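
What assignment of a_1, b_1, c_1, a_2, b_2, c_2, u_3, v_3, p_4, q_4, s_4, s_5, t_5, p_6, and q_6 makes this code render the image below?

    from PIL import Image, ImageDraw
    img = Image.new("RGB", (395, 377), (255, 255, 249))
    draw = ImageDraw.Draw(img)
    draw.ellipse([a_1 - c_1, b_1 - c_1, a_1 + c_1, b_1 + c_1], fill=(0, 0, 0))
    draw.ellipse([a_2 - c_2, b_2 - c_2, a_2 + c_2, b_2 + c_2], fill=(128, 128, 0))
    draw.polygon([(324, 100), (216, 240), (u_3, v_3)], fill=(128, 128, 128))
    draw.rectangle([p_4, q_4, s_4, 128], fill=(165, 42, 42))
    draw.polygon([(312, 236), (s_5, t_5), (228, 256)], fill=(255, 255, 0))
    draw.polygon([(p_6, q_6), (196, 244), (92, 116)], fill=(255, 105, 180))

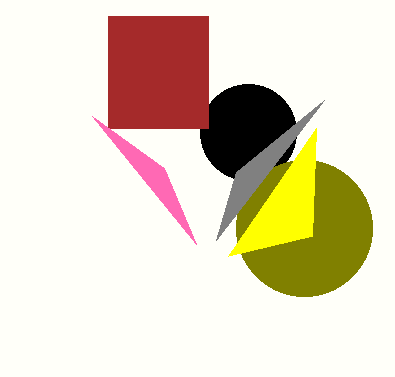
a_1 = 248
b_1 = 132
c_1 = 48
a_2 = 304
b_2 = 228
c_2 = 68
u_3 = 236
v_3 = 172
p_4 = 108
q_4 = 16
s_4 = 208
s_5 = 316
t_5 = 128
p_6 = 164
q_6 = 168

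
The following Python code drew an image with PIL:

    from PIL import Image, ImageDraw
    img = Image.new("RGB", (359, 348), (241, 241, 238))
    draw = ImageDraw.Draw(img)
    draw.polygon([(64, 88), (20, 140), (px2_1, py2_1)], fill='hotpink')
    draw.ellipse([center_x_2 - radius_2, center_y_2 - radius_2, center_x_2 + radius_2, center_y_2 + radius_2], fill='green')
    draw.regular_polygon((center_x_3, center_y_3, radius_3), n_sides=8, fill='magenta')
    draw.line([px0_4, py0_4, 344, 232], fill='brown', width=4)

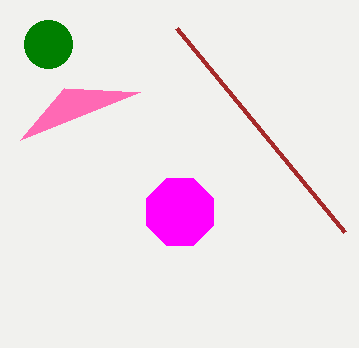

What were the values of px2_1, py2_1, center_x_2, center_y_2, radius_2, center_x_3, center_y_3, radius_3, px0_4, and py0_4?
px2_1 = 140, py2_1 = 92, center_x_2 = 48, center_y_2 = 44, radius_2 = 24, center_x_3 = 180, center_y_3 = 212, radius_3 = 36, px0_4 = 176, py0_4 = 28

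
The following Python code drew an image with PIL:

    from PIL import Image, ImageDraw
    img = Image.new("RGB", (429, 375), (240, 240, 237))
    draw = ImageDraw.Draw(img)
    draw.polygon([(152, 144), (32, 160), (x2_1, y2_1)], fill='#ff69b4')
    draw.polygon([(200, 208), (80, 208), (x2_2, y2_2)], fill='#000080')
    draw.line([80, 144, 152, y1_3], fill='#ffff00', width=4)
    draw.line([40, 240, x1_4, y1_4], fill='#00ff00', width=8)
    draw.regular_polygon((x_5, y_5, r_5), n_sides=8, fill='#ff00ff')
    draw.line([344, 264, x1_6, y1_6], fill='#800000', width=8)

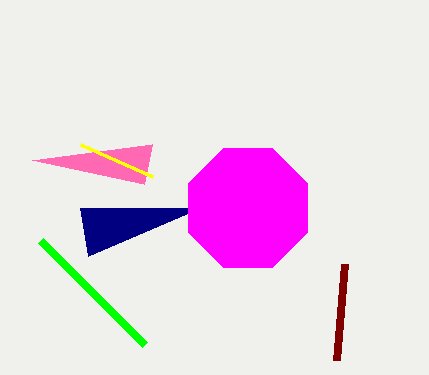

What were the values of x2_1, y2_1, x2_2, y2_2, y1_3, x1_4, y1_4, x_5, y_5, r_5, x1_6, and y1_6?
x2_1 = 144
y2_1 = 184
x2_2 = 88
y2_2 = 256
y1_3 = 176
x1_4 = 144
y1_4 = 344
x_5 = 248
y_5 = 208
r_5 = 64
x1_6 = 336
y1_6 = 360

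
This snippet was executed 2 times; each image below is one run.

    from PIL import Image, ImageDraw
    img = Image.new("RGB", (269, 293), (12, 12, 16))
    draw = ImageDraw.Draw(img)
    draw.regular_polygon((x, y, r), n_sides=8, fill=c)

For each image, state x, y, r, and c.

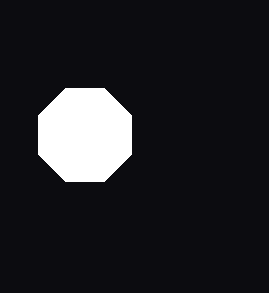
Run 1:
x = 85
y = 135
r = 50
c = 'white'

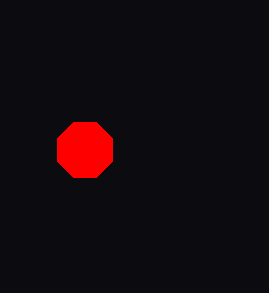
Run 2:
x = 85, y = 150, r = 30, c = 'red'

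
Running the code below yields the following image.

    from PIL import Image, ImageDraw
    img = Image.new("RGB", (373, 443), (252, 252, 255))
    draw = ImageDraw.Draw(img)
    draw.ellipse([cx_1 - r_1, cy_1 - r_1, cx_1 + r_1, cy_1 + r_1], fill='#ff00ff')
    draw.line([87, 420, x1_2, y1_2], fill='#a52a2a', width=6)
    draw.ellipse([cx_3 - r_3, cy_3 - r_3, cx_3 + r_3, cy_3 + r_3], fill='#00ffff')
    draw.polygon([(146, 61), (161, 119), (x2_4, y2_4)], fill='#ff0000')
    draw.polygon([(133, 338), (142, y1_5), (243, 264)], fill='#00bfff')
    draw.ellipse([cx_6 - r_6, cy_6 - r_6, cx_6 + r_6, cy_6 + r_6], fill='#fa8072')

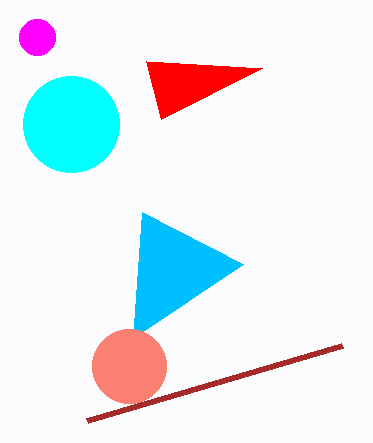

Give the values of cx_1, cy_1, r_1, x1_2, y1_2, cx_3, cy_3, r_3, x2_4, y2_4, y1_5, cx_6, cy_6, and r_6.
cx_1 = 37, cy_1 = 37, r_1 = 18, x1_2 = 342, y1_2 = 345, cx_3 = 71, cy_3 = 124, r_3 = 48, x2_4 = 262, y2_4 = 68, y1_5 = 212, cx_6 = 129, cy_6 = 366, r_6 = 37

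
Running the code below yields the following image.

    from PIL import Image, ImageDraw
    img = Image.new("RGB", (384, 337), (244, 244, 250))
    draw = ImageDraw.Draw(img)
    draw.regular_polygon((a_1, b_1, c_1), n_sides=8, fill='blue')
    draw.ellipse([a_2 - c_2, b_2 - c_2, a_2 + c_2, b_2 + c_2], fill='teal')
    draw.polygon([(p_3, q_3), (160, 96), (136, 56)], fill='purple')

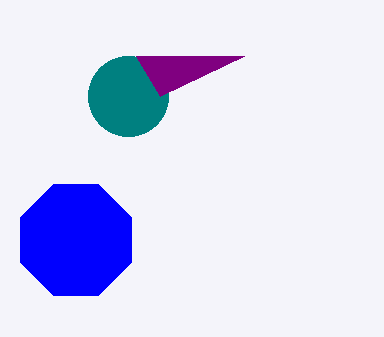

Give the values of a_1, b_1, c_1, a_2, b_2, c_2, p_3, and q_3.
a_1 = 76, b_1 = 240, c_1 = 60, a_2 = 128, b_2 = 96, c_2 = 40, p_3 = 244, q_3 = 56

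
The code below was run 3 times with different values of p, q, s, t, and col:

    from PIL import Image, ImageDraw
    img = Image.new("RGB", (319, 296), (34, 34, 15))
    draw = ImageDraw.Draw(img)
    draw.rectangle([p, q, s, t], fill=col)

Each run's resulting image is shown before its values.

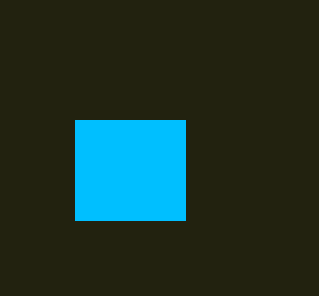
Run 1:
p = 75; q = 120; s = 185; t = 220; col = 'deepskyblue'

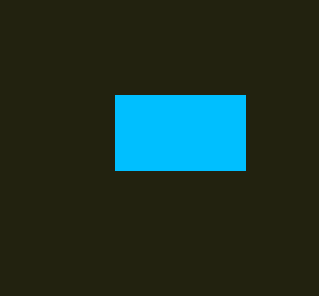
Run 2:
p = 115; q = 95; s = 245; t = 170; col = 'deepskyblue'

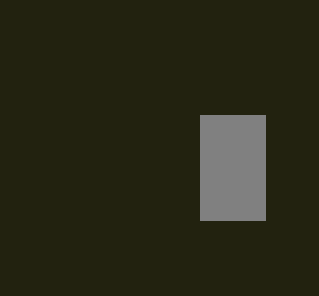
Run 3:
p = 200
q = 115
s = 265
t = 220
col = 'gray'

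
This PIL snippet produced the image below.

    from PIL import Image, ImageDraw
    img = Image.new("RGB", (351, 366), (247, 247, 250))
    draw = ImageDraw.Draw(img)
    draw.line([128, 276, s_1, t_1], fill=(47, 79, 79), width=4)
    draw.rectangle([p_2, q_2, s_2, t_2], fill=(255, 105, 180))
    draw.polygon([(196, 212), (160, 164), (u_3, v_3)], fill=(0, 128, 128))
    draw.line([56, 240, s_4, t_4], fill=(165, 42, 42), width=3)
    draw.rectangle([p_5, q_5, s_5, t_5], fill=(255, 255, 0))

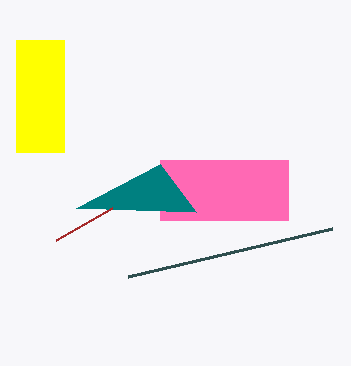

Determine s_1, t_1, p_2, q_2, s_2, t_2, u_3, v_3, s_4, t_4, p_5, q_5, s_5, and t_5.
s_1 = 332
t_1 = 228
p_2 = 160
q_2 = 160
s_2 = 288
t_2 = 220
u_3 = 76
v_3 = 208
s_4 = 112
t_4 = 208
p_5 = 16
q_5 = 40
s_5 = 64
t_5 = 152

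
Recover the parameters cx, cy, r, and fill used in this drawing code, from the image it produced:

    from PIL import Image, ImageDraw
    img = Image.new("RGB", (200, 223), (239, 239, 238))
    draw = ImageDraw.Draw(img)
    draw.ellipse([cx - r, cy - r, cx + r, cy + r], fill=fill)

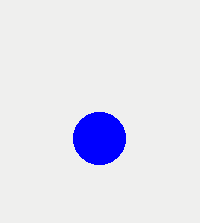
cx = 99
cy = 138
r = 26
fill = 'blue'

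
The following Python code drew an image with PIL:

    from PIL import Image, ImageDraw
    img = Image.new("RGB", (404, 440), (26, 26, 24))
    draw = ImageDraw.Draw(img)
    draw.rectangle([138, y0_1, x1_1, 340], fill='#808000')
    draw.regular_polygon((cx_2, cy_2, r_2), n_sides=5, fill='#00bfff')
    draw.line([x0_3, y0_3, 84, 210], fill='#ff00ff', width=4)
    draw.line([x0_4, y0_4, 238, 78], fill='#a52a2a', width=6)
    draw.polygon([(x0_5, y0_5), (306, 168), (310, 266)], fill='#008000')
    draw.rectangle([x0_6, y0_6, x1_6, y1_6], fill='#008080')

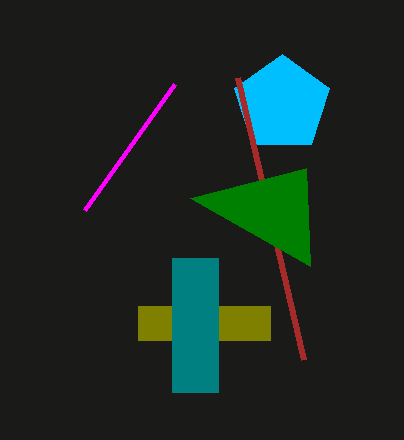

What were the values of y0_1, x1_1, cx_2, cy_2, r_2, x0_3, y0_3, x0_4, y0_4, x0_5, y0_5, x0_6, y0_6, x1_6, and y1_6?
y0_1 = 306
x1_1 = 270
cx_2 = 282
cy_2 = 104
r_2 = 50
x0_3 = 174
y0_3 = 84
x0_4 = 304
y0_4 = 360
x0_5 = 190
y0_5 = 198
x0_6 = 172
y0_6 = 258
x1_6 = 218
y1_6 = 392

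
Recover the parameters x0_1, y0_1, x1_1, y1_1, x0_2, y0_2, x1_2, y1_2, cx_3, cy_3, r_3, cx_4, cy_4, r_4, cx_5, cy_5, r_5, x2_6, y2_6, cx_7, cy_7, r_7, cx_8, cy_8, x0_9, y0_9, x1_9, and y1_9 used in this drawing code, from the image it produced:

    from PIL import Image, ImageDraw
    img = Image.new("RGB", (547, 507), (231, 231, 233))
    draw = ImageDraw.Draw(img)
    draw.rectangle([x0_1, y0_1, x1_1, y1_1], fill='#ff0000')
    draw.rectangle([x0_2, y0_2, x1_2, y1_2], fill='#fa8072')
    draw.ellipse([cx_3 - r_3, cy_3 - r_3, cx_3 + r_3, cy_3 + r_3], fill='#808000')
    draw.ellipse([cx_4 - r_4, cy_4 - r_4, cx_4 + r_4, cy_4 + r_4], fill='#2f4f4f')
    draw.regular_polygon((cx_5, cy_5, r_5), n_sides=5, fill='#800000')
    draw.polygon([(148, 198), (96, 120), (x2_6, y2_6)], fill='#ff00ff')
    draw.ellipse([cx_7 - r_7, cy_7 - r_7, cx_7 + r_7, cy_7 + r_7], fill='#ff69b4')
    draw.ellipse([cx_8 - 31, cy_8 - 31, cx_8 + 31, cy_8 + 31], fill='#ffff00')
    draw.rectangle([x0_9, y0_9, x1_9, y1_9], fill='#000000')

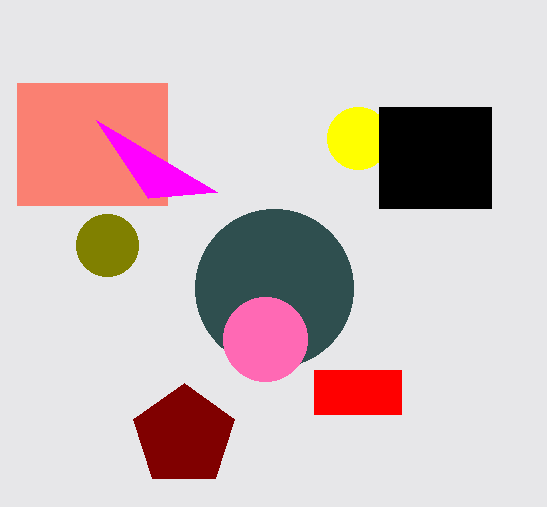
x0_1 = 314
y0_1 = 370
x1_1 = 401
y1_1 = 414
x0_2 = 17
y0_2 = 83
x1_2 = 167
y1_2 = 205
cx_3 = 107
cy_3 = 245
r_3 = 31
cx_4 = 274
cy_4 = 288
r_4 = 79
cx_5 = 184
cy_5 = 436
r_5 = 53
x2_6 = 217
y2_6 = 192
cx_7 = 265
cy_7 = 339
r_7 = 42
cx_8 = 358
cy_8 = 138
x0_9 = 379
y0_9 = 107
x1_9 = 491
y1_9 = 208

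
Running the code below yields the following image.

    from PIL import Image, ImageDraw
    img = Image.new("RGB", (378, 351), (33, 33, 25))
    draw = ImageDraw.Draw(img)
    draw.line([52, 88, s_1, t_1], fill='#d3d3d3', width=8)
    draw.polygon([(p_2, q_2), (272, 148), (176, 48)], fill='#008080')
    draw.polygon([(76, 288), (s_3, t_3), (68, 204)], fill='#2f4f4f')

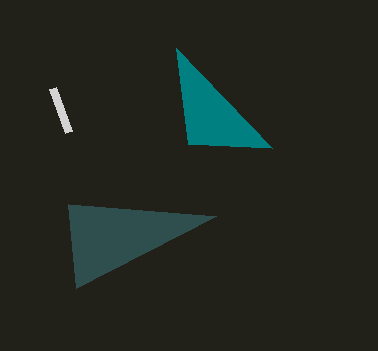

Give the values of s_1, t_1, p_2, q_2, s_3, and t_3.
s_1 = 68, t_1 = 132, p_2 = 188, q_2 = 144, s_3 = 216, t_3 = 216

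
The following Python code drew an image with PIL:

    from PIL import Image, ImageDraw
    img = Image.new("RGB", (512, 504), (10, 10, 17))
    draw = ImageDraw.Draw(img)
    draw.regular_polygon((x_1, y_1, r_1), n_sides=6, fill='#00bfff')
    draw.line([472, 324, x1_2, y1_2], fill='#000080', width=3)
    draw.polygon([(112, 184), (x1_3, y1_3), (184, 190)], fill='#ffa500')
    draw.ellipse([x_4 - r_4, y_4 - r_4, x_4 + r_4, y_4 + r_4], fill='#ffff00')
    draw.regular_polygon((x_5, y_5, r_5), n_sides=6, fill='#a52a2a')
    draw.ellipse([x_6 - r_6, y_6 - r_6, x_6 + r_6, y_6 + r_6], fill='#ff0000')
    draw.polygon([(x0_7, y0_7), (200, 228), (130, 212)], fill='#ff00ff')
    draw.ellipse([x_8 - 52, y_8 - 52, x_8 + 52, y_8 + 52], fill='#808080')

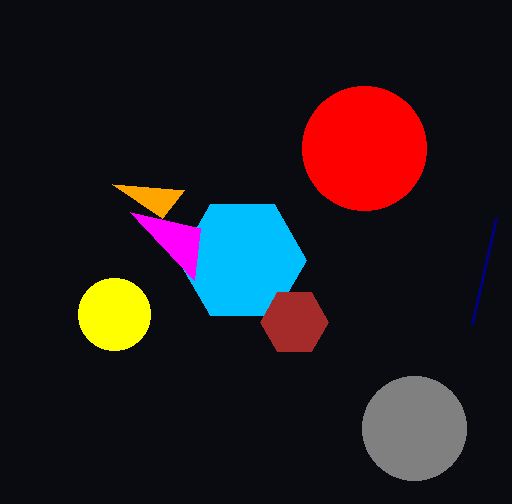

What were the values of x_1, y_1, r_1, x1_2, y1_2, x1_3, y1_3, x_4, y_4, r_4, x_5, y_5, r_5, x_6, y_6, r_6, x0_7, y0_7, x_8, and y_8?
x_1 = 242; y_1 = 260; r_1 = 64; x1_2 = 496; y1_2 = 218; x1_3 = 162; y1_3 = 218; x_4 = 114; y_4 = 314; r_4 = 36; x_5 = 294; y_5 = 322; r_5 = 34; x_6 = 364; y_6 = 148; r_6 = 62; x0_7 = 194; y0_7 = 280; x_8 = 414; y_8 = 428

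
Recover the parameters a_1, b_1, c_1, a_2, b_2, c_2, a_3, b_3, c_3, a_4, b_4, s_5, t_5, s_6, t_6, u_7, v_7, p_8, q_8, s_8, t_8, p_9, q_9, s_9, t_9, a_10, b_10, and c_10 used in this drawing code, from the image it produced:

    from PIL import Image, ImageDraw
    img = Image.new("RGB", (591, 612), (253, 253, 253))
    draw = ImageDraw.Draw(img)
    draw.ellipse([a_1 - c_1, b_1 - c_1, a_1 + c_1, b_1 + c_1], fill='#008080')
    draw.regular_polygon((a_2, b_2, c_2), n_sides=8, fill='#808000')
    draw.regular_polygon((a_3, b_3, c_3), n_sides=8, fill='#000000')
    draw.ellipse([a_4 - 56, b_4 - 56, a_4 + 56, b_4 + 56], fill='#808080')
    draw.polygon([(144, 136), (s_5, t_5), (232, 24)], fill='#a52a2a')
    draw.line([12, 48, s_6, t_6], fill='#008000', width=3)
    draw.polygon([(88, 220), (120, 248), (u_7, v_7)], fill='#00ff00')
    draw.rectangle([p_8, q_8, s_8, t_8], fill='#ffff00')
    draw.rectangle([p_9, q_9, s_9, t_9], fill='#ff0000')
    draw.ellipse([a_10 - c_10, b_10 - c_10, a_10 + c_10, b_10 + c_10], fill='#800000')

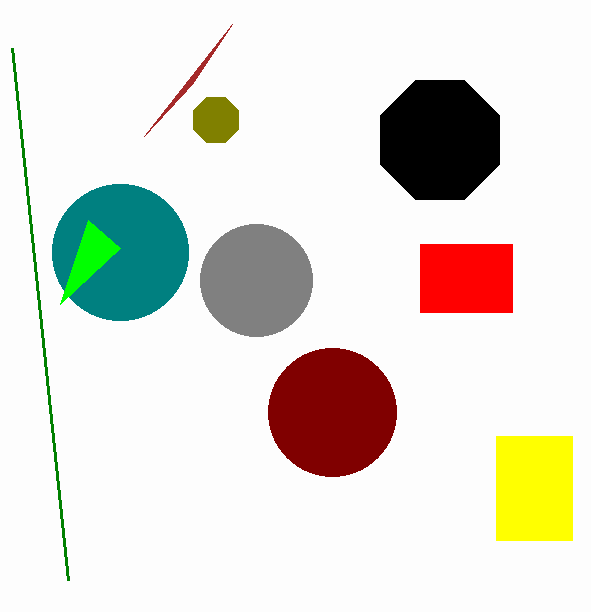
a_1 = 120
b_1 = 252
c_1 = 68
a_2 = 216
b_2 = 120
c_2 = 24
a_3 = 440
b_3 = 140
c_3 = 64
a_4 = 256
b_4 = 280
s_5 = 192
t_5 = 84
s_6 = 68
t_6 = 580
u_7 = 60
v_7 = 304
p_8 = 496
q_8 = 436
s_8 = 572
t_8 = 540
p_9 = 420
q_9 = 244
s_9 = 512
t_9 = 312
a_10 = 332
b_10 = 412
c_10 = 64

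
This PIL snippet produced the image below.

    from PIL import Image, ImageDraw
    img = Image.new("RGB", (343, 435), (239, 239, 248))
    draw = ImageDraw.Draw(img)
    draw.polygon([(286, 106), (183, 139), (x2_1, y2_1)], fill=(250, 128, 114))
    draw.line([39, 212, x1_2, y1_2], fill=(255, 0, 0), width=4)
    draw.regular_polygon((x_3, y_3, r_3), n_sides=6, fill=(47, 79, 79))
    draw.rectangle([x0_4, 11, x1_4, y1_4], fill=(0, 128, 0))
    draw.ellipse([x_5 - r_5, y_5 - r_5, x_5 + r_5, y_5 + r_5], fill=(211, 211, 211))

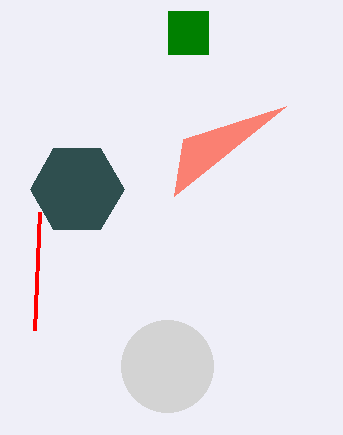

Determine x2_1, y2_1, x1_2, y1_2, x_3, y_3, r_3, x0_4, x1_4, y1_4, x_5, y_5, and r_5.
x2_1 = 174; y2_1 = 196; x1_2 = 34; y1_2 = 330; x_3 = 77; y_3 = 189; r_3 = 47; x0_4 = 168; x1_4 = 208; y1_4 = 54; x_5 = 167; y_5 = 366; r_5 = 46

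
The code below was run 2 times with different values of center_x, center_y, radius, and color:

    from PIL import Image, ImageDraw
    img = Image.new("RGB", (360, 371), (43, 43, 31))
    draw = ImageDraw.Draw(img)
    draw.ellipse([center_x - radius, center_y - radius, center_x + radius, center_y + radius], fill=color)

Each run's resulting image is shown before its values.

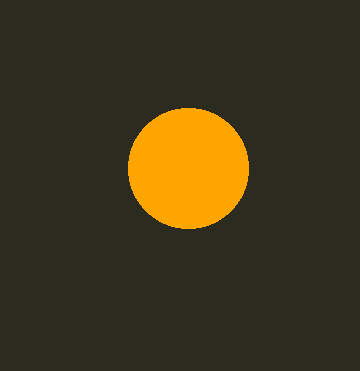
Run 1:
center_x = 188, center_y = 168, radius = 60, color = 'orange'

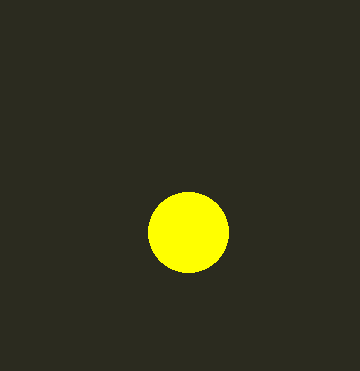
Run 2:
center_x = 188; center_y = 232; radius = 40; color = 'yellow'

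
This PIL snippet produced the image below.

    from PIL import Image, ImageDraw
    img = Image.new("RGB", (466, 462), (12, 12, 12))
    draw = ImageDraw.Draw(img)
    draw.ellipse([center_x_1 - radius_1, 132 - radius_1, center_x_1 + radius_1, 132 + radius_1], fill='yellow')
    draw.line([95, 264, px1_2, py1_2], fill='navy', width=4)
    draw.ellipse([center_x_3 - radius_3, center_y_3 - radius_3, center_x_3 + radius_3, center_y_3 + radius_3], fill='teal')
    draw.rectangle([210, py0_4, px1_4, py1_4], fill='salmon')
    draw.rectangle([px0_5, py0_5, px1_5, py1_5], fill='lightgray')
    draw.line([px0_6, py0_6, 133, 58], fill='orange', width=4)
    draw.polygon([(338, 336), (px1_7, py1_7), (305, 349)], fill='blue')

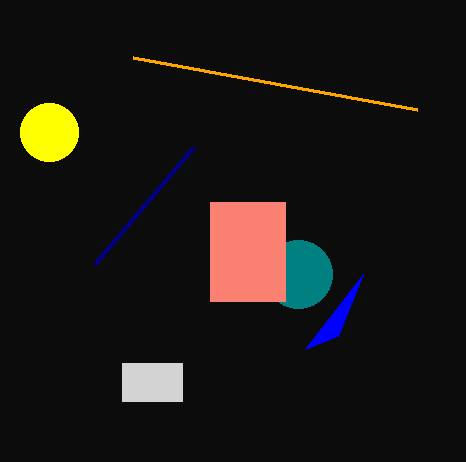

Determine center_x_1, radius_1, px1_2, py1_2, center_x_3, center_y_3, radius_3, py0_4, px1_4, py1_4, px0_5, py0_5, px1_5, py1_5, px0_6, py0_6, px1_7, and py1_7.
center_x_1 = 49, radius_1 = 29, px1_2 = 194, py1_2 = 147, center_x_3 = 298, center_y_3 = 274, radius_3 = 34, py0_4 = 202, px1_4 = 285, py1_4 = 301, px0_5 = 122, py0_5 = 363, px1_5 = 182, py1_5 = 401, px0_6 = 417, py0_6 = 110, px1_7 = 363, py1_7 = 274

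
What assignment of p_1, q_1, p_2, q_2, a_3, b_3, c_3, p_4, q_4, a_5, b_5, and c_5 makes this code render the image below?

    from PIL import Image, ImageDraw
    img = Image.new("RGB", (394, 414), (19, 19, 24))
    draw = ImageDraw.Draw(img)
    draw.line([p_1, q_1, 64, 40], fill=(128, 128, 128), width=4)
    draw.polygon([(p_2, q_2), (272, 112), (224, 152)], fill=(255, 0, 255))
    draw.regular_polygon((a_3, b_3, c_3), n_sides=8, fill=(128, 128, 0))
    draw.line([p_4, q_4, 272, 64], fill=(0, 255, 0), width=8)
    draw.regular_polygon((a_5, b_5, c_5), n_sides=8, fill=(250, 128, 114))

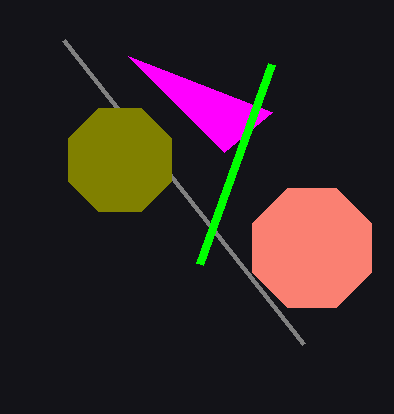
p_1 = 304
q_1 = 344
p_2 = 128
q_2 = 56
a_3 = 120
b_3 = 160
c_3 = 56
p_4 = 200
q_4 = 264
a_5 = 312
b_5 = 248
c_5 = 64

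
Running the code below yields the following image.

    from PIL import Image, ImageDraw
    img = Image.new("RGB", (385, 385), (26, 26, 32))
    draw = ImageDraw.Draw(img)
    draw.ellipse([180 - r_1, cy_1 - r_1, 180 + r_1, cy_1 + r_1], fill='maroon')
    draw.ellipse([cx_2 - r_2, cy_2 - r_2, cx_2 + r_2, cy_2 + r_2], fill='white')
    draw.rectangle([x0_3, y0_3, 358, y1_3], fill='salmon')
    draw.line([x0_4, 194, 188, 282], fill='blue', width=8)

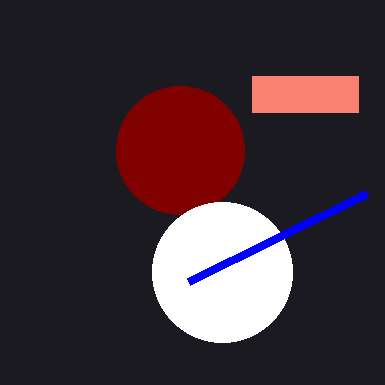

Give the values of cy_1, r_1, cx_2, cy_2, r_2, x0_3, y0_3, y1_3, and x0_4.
cy_1 = 150
r_1 = 64
cx_2 = 222
cy_2 = 272
r_2 = 70
x0_3 = 252
y0_3 = 76
y1_3 = 112
x0_4 = 366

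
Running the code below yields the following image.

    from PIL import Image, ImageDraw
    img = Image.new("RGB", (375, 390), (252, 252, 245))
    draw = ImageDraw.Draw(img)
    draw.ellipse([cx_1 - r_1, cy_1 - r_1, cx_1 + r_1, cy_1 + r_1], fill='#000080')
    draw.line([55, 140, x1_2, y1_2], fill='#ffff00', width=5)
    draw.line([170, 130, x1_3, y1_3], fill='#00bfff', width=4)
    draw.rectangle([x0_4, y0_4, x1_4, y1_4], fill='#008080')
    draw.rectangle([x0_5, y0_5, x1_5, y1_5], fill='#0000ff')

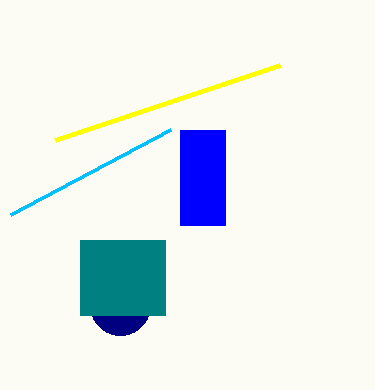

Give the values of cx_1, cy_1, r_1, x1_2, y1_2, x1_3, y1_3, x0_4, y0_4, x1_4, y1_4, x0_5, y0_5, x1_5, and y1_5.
cx_1 = 120; cy_1 = 305; r_1 = 30; x1_2 = 280; y1_2 = 65; x1_3 = 10; y1_3 = 215; x0_4 = 80; y0_4 = 240; x1_4 = 165; y1_4 = 315; x0_5 = 180; y0_5 = 130; x1_5 = 225; y1_5 = 225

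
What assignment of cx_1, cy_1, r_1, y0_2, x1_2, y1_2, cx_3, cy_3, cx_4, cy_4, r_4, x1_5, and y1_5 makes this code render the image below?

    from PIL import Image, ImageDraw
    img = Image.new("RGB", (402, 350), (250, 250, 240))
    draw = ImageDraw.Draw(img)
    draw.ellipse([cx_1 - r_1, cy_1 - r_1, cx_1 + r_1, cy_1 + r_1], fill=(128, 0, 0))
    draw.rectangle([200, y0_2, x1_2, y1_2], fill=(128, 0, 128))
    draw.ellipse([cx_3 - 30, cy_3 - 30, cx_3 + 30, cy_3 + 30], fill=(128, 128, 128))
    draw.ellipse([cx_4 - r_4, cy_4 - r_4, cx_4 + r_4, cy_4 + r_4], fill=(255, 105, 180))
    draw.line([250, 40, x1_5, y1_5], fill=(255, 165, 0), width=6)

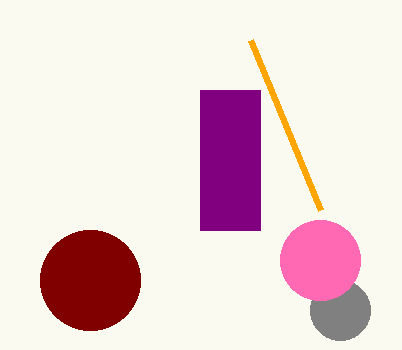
cx_1 = 90
cy_1 = 280
r_1 = 50
y0_2 = 90
x1_2 = 260
y1_2 = 230
cx_3 = 340
cy_3 = 310
cx_4 = 320
cy_4 = 260
r_4 = 40
x1_5 = 320
y1_5 = 210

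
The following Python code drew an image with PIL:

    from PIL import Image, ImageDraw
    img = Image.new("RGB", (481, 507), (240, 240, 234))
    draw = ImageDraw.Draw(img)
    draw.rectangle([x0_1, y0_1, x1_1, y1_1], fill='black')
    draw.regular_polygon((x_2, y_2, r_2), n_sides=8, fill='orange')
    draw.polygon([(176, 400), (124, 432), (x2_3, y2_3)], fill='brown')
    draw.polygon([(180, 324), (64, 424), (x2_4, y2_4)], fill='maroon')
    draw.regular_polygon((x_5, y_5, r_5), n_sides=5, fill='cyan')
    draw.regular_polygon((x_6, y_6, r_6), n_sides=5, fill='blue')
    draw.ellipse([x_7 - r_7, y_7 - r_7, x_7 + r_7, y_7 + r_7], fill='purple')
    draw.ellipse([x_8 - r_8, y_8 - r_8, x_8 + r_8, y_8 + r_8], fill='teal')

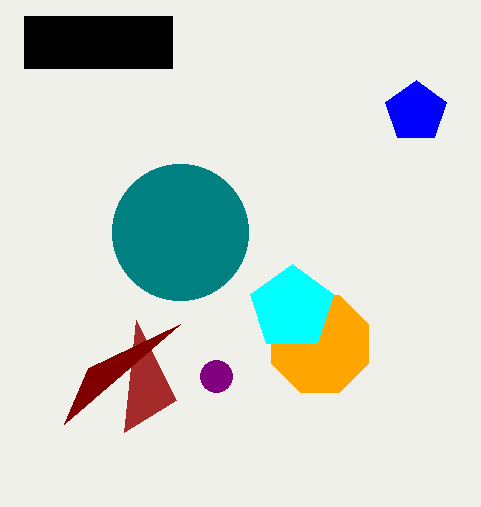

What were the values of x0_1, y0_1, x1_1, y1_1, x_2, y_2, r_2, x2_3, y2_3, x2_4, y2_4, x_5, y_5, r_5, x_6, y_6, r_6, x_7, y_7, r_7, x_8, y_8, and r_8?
x0_1 = 24
y0_1 = 16
x1_1 = 172
y1_1 = 68
x_2 = 320
y_2 = 344
r_2 = 52
x2_3 = 136
y2_3 = 320
x2_4 = 88
y2_4 = 368
x_5 = 292
y_5 = 308
r_5 = 44
x_6 = 416
y_6 = 112
r_6 = 32
x_7 = 216
y_7 = 376
r_7 = 16
x_8 = 180
y_8 = 232
r_8 = 68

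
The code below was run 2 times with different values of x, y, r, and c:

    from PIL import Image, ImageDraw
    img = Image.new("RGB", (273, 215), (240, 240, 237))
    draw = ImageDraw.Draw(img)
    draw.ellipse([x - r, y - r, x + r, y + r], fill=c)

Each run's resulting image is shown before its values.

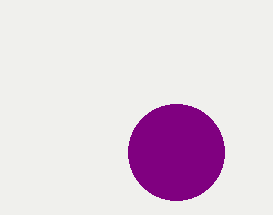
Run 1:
x = 176
y = 152
r = 48
c = 'purple'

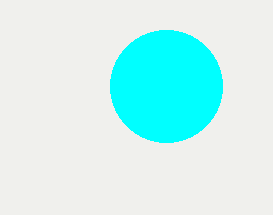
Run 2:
x = 166, y = 86, r = 56, c = 'cyan'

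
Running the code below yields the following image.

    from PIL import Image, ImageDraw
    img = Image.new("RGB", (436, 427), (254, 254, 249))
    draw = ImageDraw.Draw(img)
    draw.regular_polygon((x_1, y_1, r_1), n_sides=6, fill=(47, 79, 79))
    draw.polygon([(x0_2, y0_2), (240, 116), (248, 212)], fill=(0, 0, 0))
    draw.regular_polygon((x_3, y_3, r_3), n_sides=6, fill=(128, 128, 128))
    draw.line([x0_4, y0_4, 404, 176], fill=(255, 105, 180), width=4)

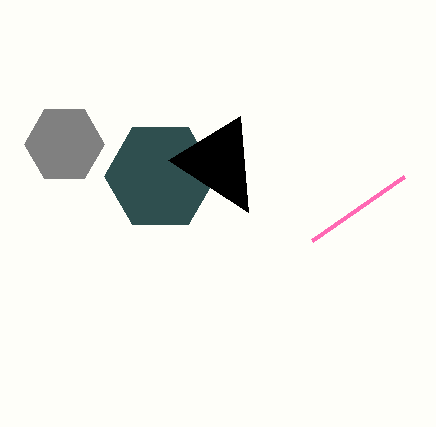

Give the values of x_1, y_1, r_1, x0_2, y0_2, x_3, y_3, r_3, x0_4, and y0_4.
x_1 = 160
y_1 = 176
r_1 = 56
x0_2 = 168
y0_2 = 160
x_3 = 64
y_3 = 144
r_3 = 40
x0_4 = 312
y0_4 = 240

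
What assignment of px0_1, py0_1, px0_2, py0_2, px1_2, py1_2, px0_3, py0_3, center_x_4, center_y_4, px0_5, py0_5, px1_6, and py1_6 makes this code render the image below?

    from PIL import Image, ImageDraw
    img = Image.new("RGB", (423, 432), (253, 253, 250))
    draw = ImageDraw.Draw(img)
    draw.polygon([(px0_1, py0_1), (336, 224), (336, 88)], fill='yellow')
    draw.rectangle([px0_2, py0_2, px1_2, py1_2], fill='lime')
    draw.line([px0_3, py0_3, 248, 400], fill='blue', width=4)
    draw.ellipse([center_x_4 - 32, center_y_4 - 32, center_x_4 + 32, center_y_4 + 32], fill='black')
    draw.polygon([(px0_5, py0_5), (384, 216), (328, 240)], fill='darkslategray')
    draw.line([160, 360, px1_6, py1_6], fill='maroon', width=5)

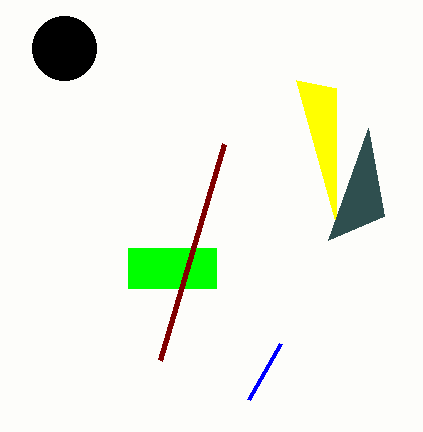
px0_1 = 296, py0_1 = 80, px0_2 = 128, py0_2 = 248, px1_2 = 216, py1_2 = 288, px0_3 = 280, py0_3 = 344, center_x_4 = 64, center_y_4 = 48, px0_5 = 368, py0_5 = 128, px1_6 = 224, py1_6 = 144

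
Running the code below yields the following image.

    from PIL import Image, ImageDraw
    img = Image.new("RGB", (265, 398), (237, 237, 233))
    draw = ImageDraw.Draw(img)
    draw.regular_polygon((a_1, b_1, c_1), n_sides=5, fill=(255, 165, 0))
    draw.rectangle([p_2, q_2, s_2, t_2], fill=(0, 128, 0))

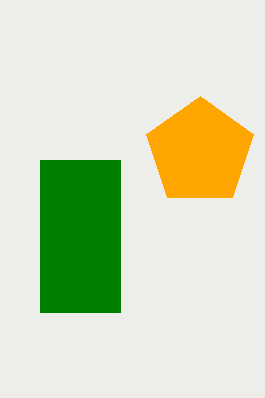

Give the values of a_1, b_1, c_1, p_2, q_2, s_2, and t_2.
a_1 = 200
b_1 = 152
c_1 = 56
p_2 = 40
q_2 = 160
s_2 = 120
t_2 = 312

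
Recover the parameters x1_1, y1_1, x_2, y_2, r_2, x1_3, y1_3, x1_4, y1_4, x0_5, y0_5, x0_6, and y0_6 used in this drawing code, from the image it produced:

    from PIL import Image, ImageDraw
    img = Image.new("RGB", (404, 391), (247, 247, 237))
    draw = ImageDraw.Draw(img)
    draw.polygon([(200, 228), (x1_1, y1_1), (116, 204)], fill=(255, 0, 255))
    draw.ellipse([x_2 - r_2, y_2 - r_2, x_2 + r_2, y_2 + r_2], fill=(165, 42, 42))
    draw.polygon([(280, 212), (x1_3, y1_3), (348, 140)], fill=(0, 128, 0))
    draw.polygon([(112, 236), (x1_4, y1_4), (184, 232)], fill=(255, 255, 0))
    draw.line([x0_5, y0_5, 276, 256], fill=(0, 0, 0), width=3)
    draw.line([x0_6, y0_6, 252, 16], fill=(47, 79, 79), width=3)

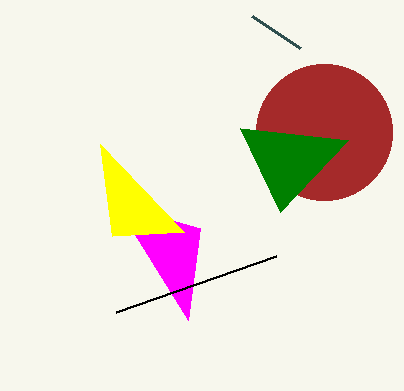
x1_1 = 188, y1_1 = 320, x_2 = 324, y_2 = 132, r_2 = 68, x1_3 = 240, y1_3 = 128, x1_4 = 100, y1_4 = 144, x0_5 = 116, y0_5 = 312, x0_6 = 300, y0_6 = 48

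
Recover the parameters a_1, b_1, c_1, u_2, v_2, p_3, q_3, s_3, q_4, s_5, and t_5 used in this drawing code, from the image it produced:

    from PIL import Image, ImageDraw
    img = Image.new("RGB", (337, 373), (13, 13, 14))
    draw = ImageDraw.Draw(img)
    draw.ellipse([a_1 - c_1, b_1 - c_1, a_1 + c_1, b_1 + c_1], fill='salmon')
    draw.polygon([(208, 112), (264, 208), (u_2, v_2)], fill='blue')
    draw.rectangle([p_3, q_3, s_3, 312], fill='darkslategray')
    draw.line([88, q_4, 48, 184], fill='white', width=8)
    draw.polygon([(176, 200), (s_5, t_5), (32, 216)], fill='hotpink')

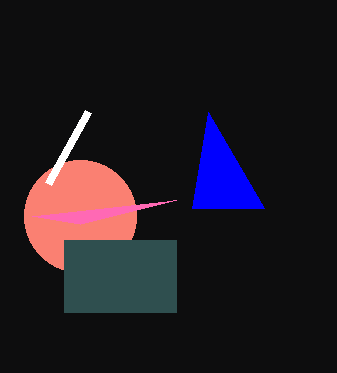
a_1 = 80, b_1 = 216, c_1 = 56, u_2 = 192, v_2 = 208, p_3 = 64, q_3 = 240, s_3 = 176, q_4 = 112, s_5 = 80, t_5 = 224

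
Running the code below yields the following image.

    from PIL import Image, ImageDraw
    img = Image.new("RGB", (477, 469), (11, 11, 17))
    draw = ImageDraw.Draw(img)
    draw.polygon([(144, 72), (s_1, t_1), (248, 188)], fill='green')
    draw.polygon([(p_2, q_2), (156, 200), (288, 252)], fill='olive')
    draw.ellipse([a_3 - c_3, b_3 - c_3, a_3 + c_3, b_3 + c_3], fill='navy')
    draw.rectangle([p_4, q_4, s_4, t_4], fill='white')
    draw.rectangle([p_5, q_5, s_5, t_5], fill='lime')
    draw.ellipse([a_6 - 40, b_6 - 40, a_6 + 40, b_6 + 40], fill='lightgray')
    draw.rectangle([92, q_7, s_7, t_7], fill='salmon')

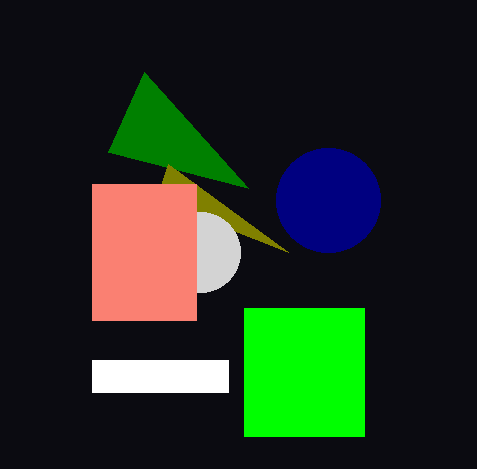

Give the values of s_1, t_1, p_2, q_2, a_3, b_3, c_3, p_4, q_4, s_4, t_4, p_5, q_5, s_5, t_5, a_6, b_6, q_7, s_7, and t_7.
s_1 = 108, t_1 = 152, p_2 = 168, q_2 = 164, a_3 = 328, b_3 = 200, c_3 = 52, p_4 = 92, q_4 = 360, s_4 = 228, t_4 = 392, p_5 = 244, q_5 = 308, s_5 = 364, t_5 = 436, a_6 = 200, b_6 = 252, q_7 = 184, s_7 = 196, t_7 = 320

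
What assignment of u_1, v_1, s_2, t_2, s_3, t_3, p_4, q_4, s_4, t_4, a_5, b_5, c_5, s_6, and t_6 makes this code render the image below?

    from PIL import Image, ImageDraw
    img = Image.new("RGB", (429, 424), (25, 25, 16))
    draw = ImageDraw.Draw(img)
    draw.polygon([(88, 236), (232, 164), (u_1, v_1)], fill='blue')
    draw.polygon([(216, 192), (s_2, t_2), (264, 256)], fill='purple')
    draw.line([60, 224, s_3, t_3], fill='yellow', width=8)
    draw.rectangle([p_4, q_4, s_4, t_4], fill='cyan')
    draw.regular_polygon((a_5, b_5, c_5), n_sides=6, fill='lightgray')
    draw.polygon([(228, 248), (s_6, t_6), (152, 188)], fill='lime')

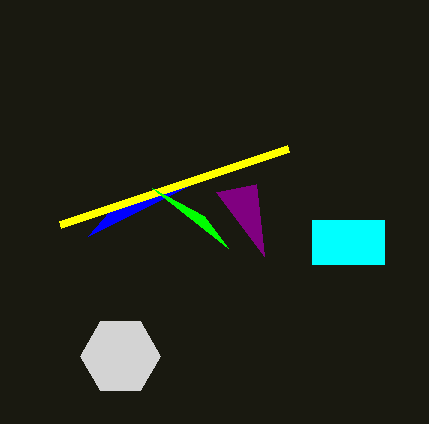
u_1 = 116, v_1 = 204, s_2 = 256, t_2 = 184, s_3 = 288, t_3 = 148, p_4 = 312, q_4 = 220, s_4 = 384, t_4 = 264, a_5 = 120, b_5 = 356, c_5 = 40, s_6 = 204, t_6 = 216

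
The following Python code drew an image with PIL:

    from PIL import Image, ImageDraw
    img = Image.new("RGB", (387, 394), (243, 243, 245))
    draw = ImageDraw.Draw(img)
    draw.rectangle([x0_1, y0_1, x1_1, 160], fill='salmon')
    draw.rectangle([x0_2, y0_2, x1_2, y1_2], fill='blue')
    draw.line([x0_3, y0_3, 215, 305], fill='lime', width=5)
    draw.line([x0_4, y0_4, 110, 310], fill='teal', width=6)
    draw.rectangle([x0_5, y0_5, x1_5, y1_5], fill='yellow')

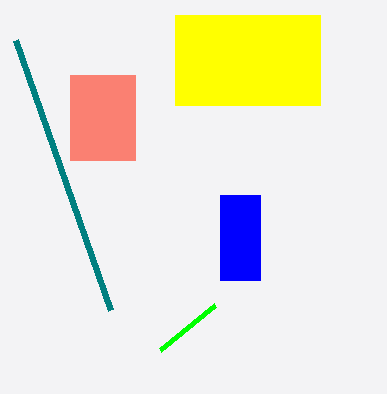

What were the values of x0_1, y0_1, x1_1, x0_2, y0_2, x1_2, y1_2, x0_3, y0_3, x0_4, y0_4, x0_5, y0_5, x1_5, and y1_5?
x0_1 = 70; y0_1 = 75; x1_1 = 135; x0_2 = 220; y0_2 = 195; x1_2 = 260; y1_2 = 280; x0_3 = 160; y0_3 = 350; x0_4 = 15; y0_4 = 40; x0_5 = 175; y0_5 = 15; x1_5 = 320; y1_5 = 105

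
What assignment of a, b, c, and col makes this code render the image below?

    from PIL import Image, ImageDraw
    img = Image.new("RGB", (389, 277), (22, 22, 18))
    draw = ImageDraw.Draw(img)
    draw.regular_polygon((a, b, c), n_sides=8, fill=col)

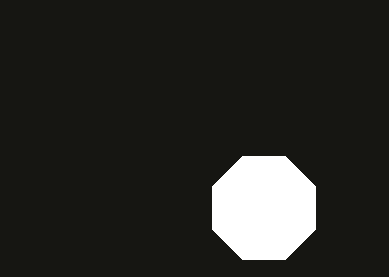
a = 264; b = 208; c = 56; col = 'white'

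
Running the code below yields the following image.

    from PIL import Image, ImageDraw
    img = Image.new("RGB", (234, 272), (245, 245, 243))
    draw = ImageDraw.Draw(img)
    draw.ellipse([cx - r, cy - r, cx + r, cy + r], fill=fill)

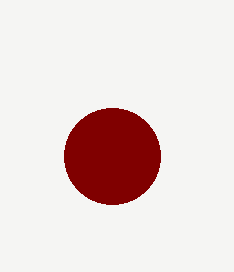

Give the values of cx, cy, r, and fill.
cx = 112
cy = 156
r = 48
fill = 'maroon'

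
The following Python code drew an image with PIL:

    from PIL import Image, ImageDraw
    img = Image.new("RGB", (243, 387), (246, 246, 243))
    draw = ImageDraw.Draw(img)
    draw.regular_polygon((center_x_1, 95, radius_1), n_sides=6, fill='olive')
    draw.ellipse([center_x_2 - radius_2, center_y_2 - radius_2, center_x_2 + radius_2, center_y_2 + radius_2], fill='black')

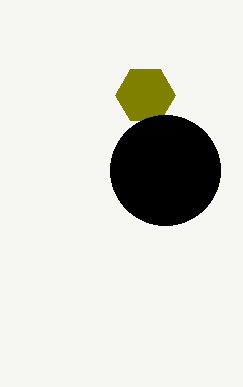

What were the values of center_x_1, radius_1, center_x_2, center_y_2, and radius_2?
center_x_1 = 145; radius_1 = 30; center_x_2 = 165; center_y_2 = 170; radius_2 = 55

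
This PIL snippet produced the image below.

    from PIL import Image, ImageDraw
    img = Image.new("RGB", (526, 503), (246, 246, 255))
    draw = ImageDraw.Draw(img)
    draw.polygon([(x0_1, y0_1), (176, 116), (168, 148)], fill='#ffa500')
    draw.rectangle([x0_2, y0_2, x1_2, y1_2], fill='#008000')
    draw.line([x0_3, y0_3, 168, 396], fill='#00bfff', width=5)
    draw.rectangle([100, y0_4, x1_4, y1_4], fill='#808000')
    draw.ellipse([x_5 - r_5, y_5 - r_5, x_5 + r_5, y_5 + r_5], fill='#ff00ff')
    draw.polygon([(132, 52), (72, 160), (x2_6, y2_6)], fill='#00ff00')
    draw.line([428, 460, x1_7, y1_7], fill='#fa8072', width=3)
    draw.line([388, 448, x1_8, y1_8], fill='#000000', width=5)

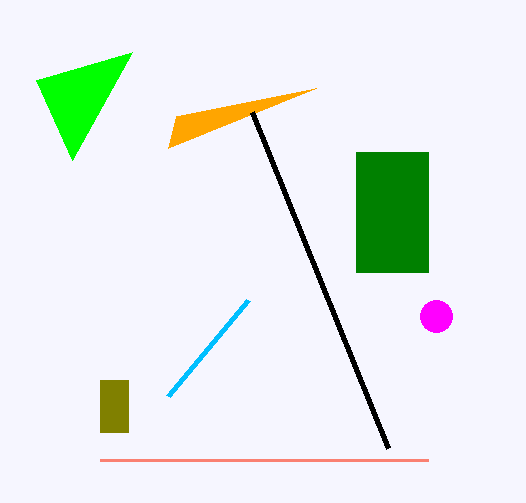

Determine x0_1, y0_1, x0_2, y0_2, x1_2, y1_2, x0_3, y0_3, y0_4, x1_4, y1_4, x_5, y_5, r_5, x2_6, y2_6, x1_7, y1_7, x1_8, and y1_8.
x0_1 = 316; y0_1 = 88; x0_2 = 356; y0_2 = 152; x1_2 = 428; y1_2 = 272; x0_3 = 248; y0_3 = 300; y0_4 = 380; x1_4 = 128; y1_4 = 432; x_5 = 436; y_5 = 316; r_5 = 16; x2_6 = 36; y2_6 = 80; x1_7 = 100; y1_7 = 460; x1_8 = 252; y1_8 = 112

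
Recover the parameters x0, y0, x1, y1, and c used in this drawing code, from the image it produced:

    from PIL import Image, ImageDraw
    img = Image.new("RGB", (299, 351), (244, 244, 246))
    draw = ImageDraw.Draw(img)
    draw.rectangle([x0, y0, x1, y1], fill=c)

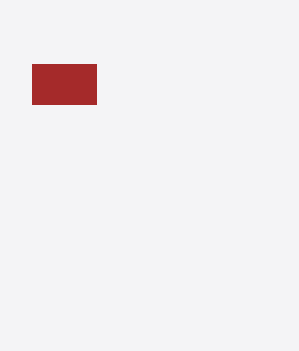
x0 = 32
y0 = 64
x1 = 96
y1 = 104
c = 'brown'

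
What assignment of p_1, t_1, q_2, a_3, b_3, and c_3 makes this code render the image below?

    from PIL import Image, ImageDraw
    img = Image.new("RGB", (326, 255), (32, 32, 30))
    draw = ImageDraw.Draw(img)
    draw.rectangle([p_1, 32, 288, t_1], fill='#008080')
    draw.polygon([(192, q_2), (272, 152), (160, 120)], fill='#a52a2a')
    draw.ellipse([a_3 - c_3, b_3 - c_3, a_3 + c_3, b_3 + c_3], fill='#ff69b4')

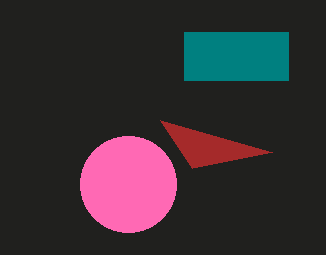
p_1 = 184; t_1 = 80; q_2 = 168; a_3 = 128; b_3 = 184; c_3 = 48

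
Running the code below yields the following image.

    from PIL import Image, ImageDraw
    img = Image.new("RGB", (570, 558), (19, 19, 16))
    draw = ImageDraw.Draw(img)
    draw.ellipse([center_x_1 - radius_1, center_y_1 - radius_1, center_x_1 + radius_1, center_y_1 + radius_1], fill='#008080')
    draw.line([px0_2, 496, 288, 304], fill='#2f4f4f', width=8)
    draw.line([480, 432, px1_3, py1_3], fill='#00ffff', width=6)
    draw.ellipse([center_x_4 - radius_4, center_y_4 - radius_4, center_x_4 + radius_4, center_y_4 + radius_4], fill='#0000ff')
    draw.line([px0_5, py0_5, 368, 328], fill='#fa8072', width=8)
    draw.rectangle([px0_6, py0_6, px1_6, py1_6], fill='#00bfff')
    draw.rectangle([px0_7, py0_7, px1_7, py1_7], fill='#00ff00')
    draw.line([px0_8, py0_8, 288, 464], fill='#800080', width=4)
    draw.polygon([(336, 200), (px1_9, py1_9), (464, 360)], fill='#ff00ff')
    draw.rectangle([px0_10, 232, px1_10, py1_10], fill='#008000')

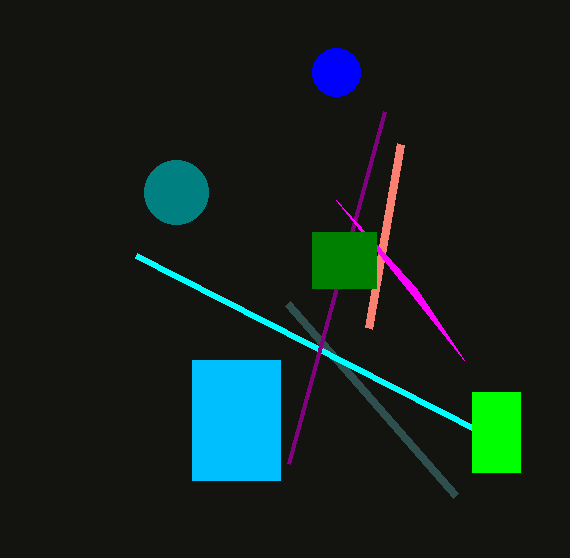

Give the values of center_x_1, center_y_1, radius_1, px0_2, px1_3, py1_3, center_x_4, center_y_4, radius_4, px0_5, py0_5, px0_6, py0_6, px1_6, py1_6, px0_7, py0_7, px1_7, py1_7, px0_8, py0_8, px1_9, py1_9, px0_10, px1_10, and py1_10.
center_x_1 = 176, center_y_1 = 192, radius_1 = 32, px0_2 = 456, px1_3 = 136, py1_3 = 256, center_x_4 = 336, center_y_4 = 72, radius_4 = 24, px0_5 = 400, py0_5 = 144, px0_6 = 192, py0_6 = 360, px1_6 = 280, py1_6 = 480, px0_7 = 472, py0_7 = 392, px1_7 = 520, py1_7 = 472, px0_8 = 384, py0_8 = 112, px1_9 = 416, py1_9 = 288, px0_10 = 312, px1_10 = 376, py1_10 = 288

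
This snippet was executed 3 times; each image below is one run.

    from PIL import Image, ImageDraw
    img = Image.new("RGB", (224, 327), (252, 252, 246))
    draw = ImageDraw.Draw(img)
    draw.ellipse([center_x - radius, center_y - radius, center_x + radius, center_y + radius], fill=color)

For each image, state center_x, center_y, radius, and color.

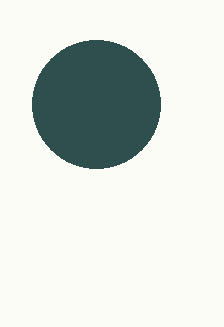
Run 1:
center_x = 96
center_y = 104
radius = 64
color = 'darkslategray'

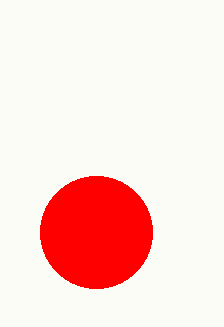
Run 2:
center_x = 96; center_y = 232; radius = 56; color = 'red'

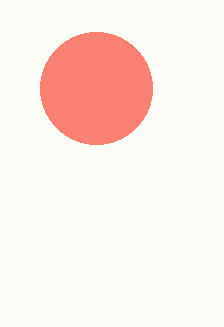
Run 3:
center_x = 96; center_y = 88; radius = 56; color = 'salmon'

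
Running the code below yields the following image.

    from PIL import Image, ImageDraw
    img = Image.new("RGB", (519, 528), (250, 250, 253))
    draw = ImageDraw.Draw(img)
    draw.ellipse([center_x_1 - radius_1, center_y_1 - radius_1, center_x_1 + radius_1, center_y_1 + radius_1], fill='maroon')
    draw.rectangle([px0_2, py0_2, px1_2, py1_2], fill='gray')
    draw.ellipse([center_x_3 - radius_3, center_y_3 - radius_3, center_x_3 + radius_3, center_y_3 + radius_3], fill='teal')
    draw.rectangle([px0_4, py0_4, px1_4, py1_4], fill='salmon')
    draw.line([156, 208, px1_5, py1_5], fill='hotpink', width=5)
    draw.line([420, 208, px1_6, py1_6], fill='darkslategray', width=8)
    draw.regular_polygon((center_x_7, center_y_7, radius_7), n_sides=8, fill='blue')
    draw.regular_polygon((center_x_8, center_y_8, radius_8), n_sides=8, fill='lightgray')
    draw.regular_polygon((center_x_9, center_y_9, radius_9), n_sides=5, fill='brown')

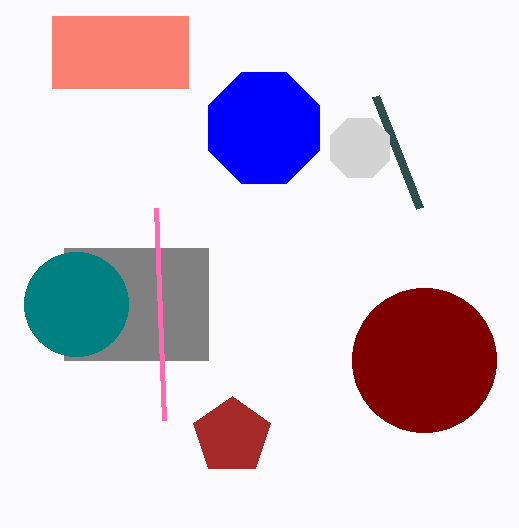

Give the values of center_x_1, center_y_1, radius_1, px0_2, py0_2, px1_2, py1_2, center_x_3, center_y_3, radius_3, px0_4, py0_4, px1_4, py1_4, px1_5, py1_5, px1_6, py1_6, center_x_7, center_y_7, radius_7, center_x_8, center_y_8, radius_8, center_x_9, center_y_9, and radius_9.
center_x_1 = 424, center_y_1 = 360, radius_1 = 72, px0_2 = 64, py0_2 = 248, px1_2 = 208, py1_2 = 360, center_x_3 = 76, center_y_3 = 304, radius_3 = 52, px0_4 = 52, py0_4 = 16, px1_4 = 188, py1_4 = 88, px1_5 = 164, py1_5 = 420, px1_6 = 376, py1_6 = 96, center_x_7 = 264, center_y_7 = 128, radius_7 = 60, center_x_8 = 360, center_y_8 = 148, radius_8 = 32, center_x_9 = 232, center_y_9 = 436, radius_9 = 40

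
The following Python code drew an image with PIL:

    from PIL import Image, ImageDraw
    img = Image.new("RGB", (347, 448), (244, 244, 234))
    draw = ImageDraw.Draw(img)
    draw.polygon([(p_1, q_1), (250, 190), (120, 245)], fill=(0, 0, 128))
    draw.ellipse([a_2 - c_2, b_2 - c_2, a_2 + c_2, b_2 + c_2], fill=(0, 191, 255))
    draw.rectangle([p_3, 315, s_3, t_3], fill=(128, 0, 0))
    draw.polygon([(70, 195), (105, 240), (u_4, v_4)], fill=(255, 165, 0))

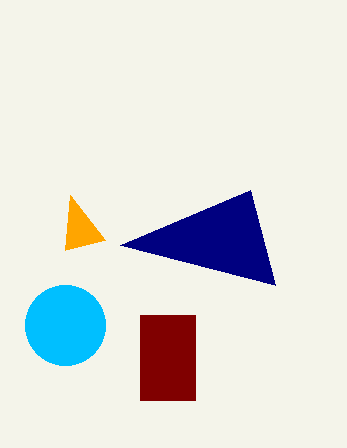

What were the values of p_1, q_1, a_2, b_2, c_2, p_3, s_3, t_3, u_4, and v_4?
p_1 = 275, q_1 = 285, a_2 = 65, b_2 = 325, c_2 = 40, p_3 = 140, s_3 = 195, t_3 = 400, u_4 = 65, v_4 = 250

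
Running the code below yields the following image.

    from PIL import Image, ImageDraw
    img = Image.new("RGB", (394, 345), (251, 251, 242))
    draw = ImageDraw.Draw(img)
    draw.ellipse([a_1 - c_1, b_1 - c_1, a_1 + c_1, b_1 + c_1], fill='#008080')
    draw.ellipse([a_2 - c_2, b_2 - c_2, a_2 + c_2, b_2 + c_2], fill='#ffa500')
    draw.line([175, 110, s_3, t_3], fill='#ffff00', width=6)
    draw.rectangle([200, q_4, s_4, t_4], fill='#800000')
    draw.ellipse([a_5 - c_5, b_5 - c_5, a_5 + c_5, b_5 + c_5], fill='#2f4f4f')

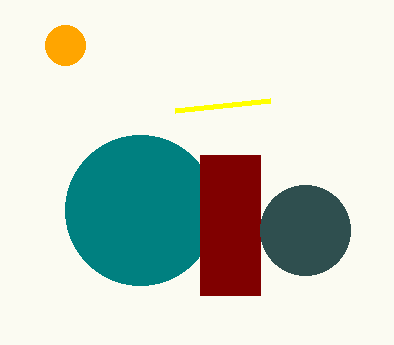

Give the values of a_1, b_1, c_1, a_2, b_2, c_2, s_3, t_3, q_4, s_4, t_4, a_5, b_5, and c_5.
a_1 = 140
b_1 = 210
c_1 = 75
a_2 = 65
b_2 = 45
c_2 = 20
s_3 = 270
t_3 = 100
q_4 = 155
s_4 = 260
t_4 = 295
a_5 = 305
b_5 = 230
c_5 = 45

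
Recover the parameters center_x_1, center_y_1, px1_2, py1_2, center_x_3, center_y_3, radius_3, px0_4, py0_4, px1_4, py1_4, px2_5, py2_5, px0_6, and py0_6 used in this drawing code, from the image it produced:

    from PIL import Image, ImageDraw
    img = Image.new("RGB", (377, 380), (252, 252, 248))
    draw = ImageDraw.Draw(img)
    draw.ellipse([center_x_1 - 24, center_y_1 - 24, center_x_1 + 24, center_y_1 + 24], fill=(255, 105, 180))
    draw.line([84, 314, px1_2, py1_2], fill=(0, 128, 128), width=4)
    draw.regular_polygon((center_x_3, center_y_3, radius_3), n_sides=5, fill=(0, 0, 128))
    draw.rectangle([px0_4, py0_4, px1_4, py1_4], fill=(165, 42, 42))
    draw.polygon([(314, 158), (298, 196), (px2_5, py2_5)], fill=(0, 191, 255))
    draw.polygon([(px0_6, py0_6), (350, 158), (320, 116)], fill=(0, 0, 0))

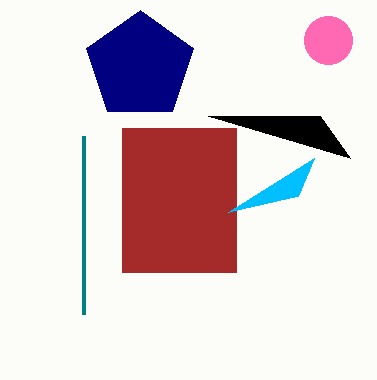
center_x_1 = 328, center_y_1 = 40, px1_2 = 84, py1_2 = 136, center_x_3 = 140, center_y_3 = 66, radius_3 = 56, px0_4 = 122, py0_4 = 128, px1_4 = 236, py1_4 = 272, px2_5 = 228, py2_5 = 212, px0_6 = 208, py0_6 = 116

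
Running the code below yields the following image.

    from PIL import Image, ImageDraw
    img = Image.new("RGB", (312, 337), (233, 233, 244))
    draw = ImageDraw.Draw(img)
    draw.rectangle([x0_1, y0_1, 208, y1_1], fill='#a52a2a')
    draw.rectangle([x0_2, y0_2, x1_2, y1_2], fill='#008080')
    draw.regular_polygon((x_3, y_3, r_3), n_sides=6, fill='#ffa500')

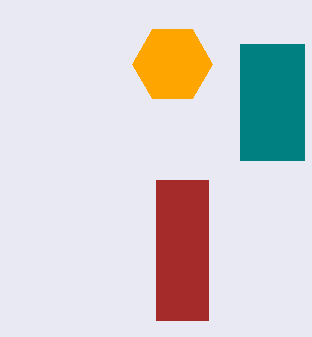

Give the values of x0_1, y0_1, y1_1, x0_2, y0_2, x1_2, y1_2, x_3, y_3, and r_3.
x0_1 = 156
y0_1 = 180
y1_1 = 320
x0_2 = 240
y0_2 = 44
x1_2 = 304
y1_2 = 160
x_3 = 172
y_3 = 64
r_3 = 40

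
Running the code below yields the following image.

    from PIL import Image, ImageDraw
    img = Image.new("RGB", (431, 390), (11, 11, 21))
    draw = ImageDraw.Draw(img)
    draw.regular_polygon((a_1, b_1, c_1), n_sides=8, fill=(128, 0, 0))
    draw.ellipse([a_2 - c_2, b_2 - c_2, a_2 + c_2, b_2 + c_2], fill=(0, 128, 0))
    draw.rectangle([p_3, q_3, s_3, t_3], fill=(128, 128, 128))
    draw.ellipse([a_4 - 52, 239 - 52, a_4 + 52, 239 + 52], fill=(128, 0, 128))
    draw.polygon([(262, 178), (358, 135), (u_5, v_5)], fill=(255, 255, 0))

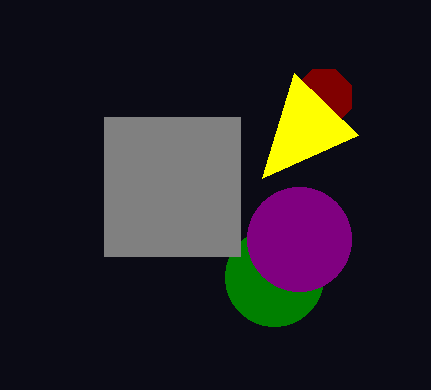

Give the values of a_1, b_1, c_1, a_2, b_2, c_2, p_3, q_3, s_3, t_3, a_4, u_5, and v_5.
a_1 = 324; b_1 = 97; c_1 = 30; a_2 = 274; b_2 = 277; c_2 = 49; p_3 = 104; q_3 = 117; s_3 = 240; t_3 = 256; a_4 = 299; u_5 = 294; v_5 = 73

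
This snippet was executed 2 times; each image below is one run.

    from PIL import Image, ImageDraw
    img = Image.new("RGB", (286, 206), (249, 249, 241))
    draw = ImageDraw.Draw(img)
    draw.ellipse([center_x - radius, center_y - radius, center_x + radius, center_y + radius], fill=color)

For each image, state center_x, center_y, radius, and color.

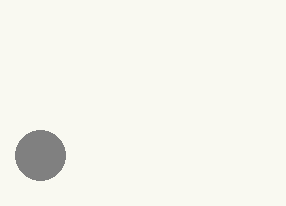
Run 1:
center_x = 40
center_y = 155
radius = 25
color = 'gray'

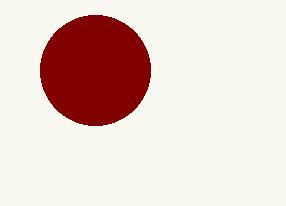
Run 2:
center_x = 95; center_y = 70; radius = 55; color = 'maroon'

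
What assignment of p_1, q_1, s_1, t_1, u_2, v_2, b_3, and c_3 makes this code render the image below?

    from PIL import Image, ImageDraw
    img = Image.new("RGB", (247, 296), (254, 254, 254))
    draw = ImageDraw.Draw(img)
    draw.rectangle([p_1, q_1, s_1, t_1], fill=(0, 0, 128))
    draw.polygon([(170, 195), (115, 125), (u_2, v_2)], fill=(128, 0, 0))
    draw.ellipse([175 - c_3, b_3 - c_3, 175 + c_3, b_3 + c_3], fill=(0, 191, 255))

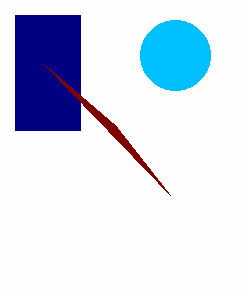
p_1 = 15; q_1 = 15; s_1 = 80; t_1 = 130; u_2 = 45; v_2 = 65; b_3 = 55; c_3 = 35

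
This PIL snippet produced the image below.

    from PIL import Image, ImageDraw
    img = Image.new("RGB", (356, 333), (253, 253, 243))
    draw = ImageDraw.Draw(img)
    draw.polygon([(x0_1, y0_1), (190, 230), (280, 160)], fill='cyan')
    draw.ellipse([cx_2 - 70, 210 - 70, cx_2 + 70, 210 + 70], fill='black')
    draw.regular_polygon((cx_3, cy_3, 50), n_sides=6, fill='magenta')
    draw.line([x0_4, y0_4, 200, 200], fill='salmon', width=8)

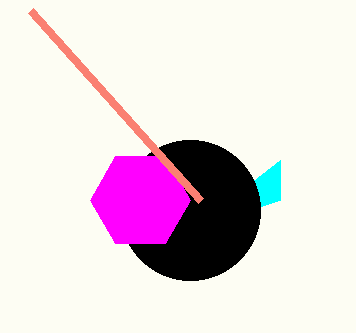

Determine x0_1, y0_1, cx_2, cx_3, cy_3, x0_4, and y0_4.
x0_1 = 280
y0_1 = 200
cx_2 = 190
cx_3 = 140
cy_3 = 200
x0_4 = 30
y0_4 = 10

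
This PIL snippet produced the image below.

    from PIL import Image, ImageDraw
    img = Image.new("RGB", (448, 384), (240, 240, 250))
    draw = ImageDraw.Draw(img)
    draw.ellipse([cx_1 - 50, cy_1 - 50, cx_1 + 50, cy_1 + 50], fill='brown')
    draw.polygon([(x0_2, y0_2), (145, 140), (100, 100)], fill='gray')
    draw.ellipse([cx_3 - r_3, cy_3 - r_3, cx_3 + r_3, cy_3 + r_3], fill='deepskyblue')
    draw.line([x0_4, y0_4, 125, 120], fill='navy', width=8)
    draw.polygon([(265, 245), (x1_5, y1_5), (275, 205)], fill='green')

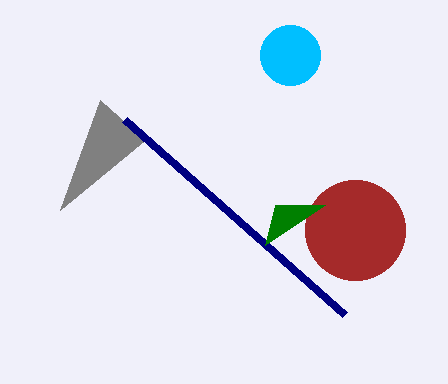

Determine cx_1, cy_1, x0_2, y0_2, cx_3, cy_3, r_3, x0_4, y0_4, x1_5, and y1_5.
cx_1 = 355
cy_1 = 230
x0_2 = 60
y0_2 = 210
cx_3 = 290
cy_3 = 55
r_3 = 30
x0_4 = 345
y0_4 = 315
x1_5 = 325
y1_5 = 205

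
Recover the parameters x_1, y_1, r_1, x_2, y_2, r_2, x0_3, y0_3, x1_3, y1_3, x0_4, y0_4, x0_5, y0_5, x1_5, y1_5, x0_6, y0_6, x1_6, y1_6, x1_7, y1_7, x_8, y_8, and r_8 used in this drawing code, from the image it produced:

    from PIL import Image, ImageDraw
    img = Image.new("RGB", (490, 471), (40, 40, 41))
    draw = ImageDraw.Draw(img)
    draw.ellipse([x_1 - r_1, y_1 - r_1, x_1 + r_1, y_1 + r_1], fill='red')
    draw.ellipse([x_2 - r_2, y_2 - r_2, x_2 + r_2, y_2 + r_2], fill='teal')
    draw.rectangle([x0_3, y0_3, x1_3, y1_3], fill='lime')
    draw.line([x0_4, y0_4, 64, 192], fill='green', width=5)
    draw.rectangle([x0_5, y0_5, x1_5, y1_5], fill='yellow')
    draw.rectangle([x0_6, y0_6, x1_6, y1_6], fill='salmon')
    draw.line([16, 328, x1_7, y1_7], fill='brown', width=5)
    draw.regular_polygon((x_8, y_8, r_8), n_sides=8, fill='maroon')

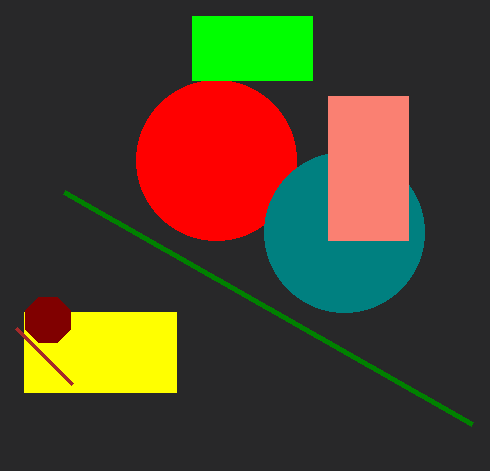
x_1 = 216, y_1 = 160, r_1 = 80, x_2 = 344, y_2 = 232, r_2 = 80, x0_3 = 192, y0_3 = 16, x1_3 = 312, y1_3 = 80, x0_4 = 472, y0_4 = 424, x0_5 = 24, y0_5 = 312, x1_5 = 176, y1_5 = 392, x0_6 = 328, y0_6 = 96, x1_6 = 408, y1_6 = 240, x1_7 = 72, y1_7 = 384, x_8 = 48, y_8 = 320, r_8 = 24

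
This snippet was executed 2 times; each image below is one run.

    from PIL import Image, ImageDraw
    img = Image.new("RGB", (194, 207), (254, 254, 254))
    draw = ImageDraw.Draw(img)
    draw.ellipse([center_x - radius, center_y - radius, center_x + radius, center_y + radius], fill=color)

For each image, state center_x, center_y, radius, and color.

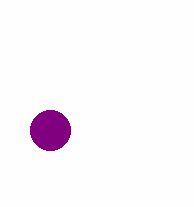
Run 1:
center_x = 50, center_y = 130, radius = 20, color = 'purple'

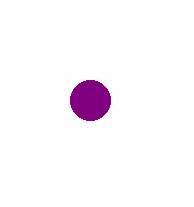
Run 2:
center_x = 90
center_y = 100
radius = 20
color = 'purple'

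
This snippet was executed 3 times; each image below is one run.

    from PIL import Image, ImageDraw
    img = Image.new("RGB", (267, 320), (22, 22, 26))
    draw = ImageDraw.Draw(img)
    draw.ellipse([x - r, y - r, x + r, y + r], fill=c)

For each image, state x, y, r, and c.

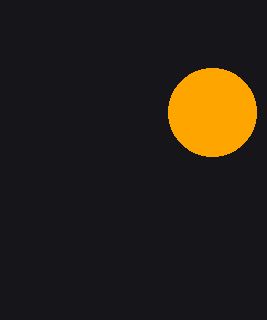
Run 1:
x = 212, y = 112, r = 44, c = 'orange'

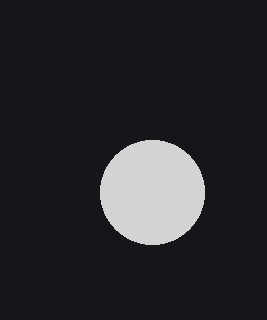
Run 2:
x = 152, y = 192, r = 52, c = 'lightgray'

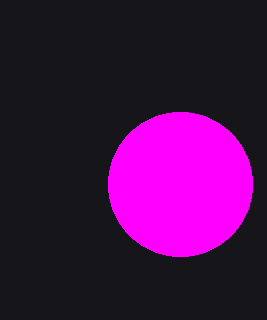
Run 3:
x = 180
y = 184
r = 72
c = 'magenta'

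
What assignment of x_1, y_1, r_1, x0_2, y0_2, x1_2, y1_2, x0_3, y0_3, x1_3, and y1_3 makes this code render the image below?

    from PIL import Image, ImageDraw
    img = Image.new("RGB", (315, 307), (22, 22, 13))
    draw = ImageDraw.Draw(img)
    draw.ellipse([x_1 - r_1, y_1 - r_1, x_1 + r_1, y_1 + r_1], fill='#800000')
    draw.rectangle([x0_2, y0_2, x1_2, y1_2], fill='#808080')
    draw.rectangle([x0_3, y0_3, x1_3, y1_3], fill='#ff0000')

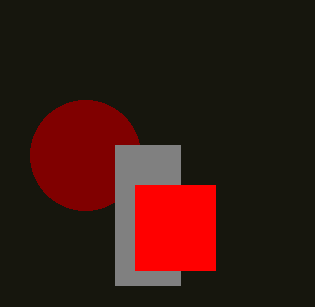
x_1 = 85; y_1 = 155; r_1 = 55; x0_2 = 115; y0_2 = 145; x1_2 = 180; y1_2 = 285; x0_3 = 135; y0_3 = 185; x1_3 = 215; y1_3 = 270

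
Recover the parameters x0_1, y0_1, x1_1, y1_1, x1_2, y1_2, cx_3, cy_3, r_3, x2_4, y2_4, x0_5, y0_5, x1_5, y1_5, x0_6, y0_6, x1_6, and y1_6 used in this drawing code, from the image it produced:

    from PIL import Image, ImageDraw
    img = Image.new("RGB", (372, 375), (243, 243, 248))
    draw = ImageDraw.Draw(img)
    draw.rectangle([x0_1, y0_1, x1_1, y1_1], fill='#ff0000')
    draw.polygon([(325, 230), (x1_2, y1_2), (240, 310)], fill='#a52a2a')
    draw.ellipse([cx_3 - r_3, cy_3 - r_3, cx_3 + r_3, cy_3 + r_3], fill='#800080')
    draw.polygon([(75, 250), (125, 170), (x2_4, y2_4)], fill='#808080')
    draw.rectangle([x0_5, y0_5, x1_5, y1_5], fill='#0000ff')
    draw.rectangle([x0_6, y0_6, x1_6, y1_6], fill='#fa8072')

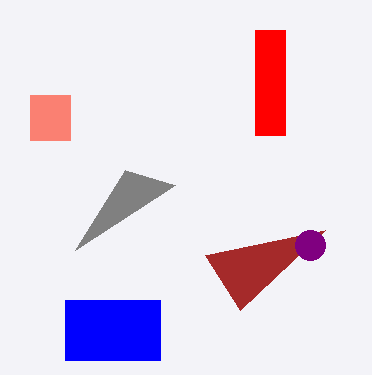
x0_1 = 255
y0_1 = 30
x1_1 = 285
y1_1 = 135
x1_2 = 205
y1_2 = 255
cx_3 = 310
cy_3 = 245
r_3 = 15
x2_4 = 175
y2_4 = 185
x0_5 = 65
y0_5 = 300
x1_5 = 160
y1_5 = 360
x0_6 = 30
y0_6 = 95
x1_6 = 70
y1_6 = 140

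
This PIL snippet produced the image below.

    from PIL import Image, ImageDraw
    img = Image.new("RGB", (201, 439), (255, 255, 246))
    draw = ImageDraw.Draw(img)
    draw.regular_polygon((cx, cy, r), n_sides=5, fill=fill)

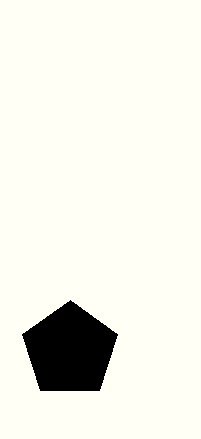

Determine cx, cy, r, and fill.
cx = 70; cy = 350; r = 50; fill = 'black'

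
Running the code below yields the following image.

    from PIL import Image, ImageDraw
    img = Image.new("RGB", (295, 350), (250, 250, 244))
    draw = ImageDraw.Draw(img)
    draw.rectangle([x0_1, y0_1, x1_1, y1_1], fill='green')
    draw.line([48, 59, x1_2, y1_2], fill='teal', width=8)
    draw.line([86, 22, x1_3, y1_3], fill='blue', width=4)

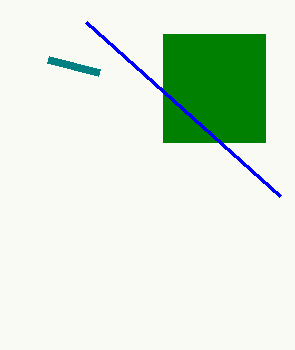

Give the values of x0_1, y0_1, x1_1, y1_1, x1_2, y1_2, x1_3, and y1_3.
x0_1 = 163; y0_1 = 34; x1_1 = 265; y1_1 = 142; x1_2 = 99; y1_2 = 72; x1_3 = 280; y1_3 = 196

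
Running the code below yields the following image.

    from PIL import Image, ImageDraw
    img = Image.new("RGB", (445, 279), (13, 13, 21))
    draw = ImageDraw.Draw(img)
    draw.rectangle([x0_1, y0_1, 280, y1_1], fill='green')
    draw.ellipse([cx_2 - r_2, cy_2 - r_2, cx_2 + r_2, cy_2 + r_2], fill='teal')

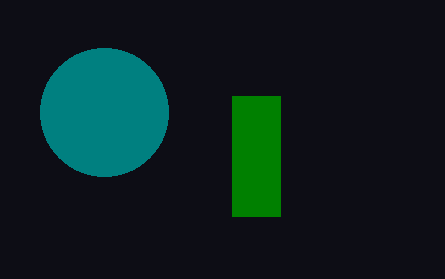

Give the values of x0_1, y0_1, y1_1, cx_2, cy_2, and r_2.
x0_1 = 232; y0_1 = 96; y1_1 = 216; cx_2 = 104; cy_2 = 112; r_2 = 64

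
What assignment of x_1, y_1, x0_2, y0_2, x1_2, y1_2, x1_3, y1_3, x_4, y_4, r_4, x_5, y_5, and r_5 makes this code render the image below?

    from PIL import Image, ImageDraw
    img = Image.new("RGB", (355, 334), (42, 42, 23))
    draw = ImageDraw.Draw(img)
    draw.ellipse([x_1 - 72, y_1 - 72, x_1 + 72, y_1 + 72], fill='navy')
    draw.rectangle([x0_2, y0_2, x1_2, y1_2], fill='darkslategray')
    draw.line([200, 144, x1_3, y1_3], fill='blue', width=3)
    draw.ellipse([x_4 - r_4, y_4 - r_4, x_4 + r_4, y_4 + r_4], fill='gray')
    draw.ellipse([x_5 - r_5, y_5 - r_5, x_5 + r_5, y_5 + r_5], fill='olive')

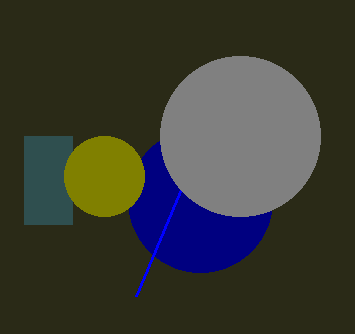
x_1 = 200, y_1 = 200, x0_2 = 24, y0_2 = 136, x1_2 = 72, y1_2 = 224, x1_3 = 136, y1_3 = 296, x_4 = 240, y_4 = 136, r_4 = 80, x_5 = 104, y_5 = 176, r_5 = 40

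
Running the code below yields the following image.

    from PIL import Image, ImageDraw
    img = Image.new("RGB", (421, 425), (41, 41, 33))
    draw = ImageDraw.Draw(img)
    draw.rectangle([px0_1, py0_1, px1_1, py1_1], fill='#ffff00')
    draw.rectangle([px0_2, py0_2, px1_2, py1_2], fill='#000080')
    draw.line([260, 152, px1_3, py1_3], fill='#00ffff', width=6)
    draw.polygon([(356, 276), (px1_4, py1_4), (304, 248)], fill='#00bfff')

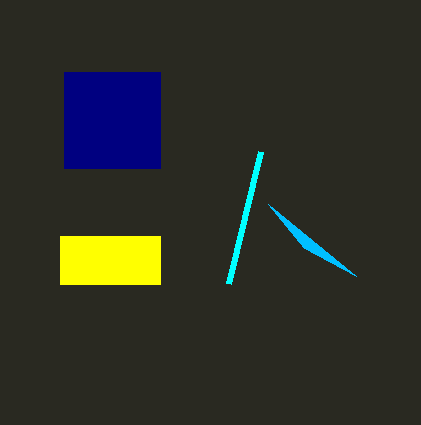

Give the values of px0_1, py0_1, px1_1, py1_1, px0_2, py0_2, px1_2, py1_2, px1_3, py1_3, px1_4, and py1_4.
px0_1 = 60, py0_1 = 236, px1_1 = 160, py1_1 = 284, px0_2 = 64, py0_2 = 72, px1_2 = 160, py1_2 = 168, px1_3 = 228, py1_3 = 284, px1_4 = 268, py1_4 = 204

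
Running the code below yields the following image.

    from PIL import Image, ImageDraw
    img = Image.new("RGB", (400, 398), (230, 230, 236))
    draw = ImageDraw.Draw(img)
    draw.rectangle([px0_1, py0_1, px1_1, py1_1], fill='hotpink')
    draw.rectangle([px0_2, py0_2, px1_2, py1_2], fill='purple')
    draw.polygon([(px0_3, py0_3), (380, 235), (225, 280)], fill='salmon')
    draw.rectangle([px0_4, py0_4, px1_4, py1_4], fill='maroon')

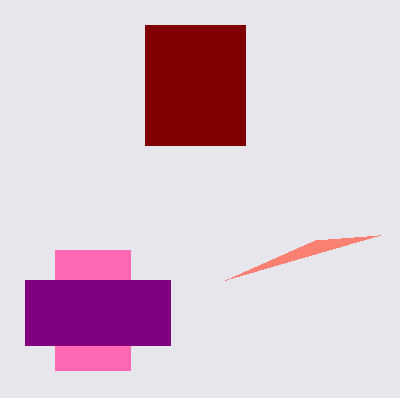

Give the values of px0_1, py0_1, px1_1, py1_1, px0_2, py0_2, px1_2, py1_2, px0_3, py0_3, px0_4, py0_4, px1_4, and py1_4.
px0_1 = 55, py0_1 = 250, px1_1 = 130, py1_1 = 370, px0_2 = 25, py0_2 = 280, px1_2 = 170, py1_2 = 345, px0_3 = 315, py0_3 = 240, px0_4 = 145, py0_4 = 25, px1_4 = 245, py1_4 = 145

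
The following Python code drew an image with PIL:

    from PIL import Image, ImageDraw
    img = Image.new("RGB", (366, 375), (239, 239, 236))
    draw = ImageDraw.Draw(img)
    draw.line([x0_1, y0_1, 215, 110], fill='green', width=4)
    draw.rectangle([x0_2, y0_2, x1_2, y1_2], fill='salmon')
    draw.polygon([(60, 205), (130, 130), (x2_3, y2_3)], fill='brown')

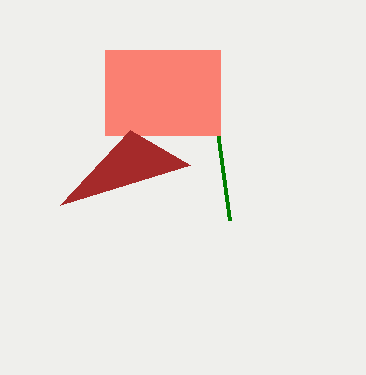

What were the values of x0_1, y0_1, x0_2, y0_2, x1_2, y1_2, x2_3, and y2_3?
x0_1 = 230; y0_1 = 220; x0_2 = 105; y0_2 = 50; x1_2 = 220; y1_2 = 135; x2_3 = 190; y2_3 = 165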